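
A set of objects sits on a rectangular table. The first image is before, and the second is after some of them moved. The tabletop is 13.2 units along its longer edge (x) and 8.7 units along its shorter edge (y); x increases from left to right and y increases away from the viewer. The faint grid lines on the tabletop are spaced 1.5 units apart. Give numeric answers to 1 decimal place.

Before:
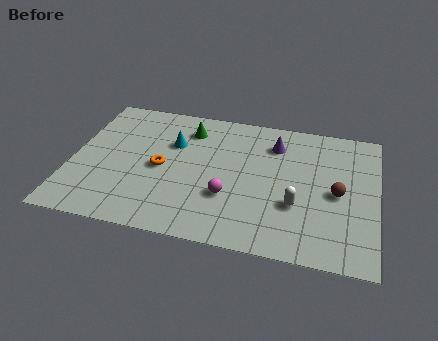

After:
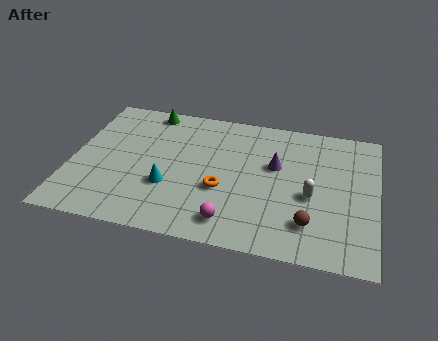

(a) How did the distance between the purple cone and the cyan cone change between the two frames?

+0.6

They were about 4.5 units apart before and 5.1 after — 0.6 units further apart.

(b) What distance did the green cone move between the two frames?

2.0

The green cone was near (4.9, 6.9) before and (3.1, 7.8) after, so it travelled √(1.8² + 0.9²) ≈ 2.0 units.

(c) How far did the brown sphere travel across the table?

2.4

The brown sphere was near (11.5, 4.1) before and (10.4, 2.0) after, so it travelled √(1.1² + 2.1²) ≈ 2.4 units.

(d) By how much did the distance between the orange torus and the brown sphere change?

-3.6

Before: roughly 7.6 units apart; after: 4.0. That's 3.6 units closer together.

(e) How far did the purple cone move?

1.4

From (8.7, 6.7) to (8.8, 5.3), the purple cone covered √(0.1² + 1.4²) ≈ 1.4 units.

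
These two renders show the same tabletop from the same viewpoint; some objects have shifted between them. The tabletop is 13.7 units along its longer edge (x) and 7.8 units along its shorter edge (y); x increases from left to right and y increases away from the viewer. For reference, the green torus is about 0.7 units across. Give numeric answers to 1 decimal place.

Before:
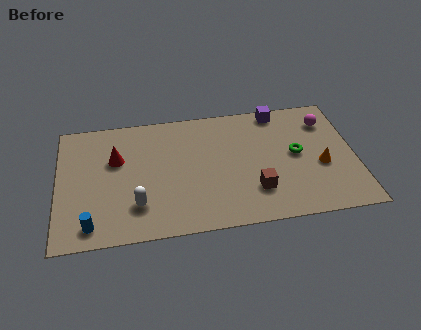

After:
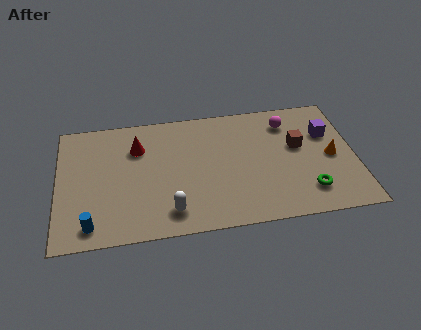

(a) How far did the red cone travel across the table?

1.2

The red cone was near (2.7, 5.0) before and (3.7, 5.6) after, so it travelled √(1.0² + 0.6²) ≈ 1.2 units.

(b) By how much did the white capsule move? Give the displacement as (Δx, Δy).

(1.5, -0.6)

The white capsule started near (3.6, 2.0) and ended near (5.1, 1.4).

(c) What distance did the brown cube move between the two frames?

3.3

From (9.0, 2.1) to (11.1, 4.6), the brown cube covered √(2.1² + 2.5²) ≈ 3.3 units.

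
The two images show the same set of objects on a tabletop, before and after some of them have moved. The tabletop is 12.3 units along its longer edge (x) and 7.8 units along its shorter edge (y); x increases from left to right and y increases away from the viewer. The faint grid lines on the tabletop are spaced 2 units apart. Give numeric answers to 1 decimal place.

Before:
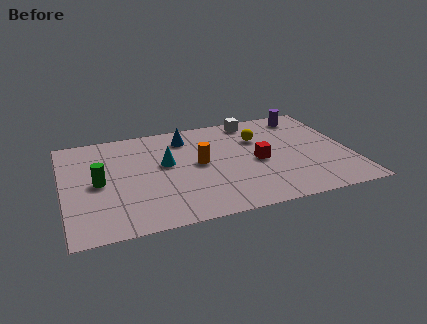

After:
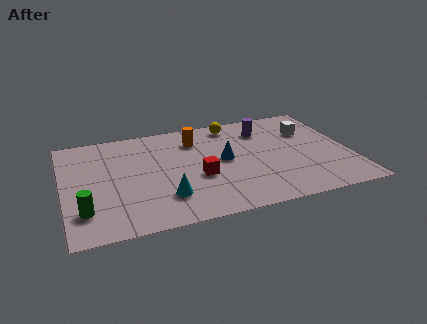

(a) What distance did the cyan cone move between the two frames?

2.5

The cyan cone moved from about (4.4, 4.5) to (4.2, 2.0), a distance of √(0.2² + 2.5²) ≈ 2.5.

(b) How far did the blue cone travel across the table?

2.7

The blue cone moved from about (5.4, 6.3) to (6.9, 4.1), a distance of √(1.5² + 2.2²) ≈ 2.7.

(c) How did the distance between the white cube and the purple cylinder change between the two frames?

-0.3

They were about 2.3 units apart before and 2.0 after — 0.3 units closer together.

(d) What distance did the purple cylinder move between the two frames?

2.0

The purple cylinder moved from about (10.7, 6.7) to (8.8, 6.0), a distance of √(1.9² + 0.7²) ≈ 2.0.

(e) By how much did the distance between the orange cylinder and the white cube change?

+1.1

They were about 3.8 units apart before and 4.9 after — 1.1 units further apart.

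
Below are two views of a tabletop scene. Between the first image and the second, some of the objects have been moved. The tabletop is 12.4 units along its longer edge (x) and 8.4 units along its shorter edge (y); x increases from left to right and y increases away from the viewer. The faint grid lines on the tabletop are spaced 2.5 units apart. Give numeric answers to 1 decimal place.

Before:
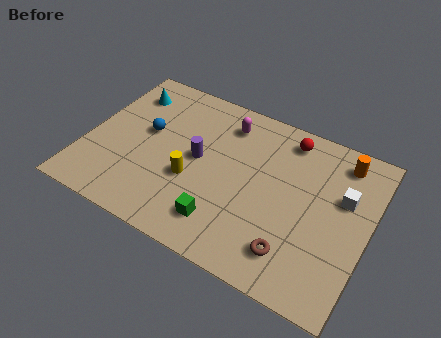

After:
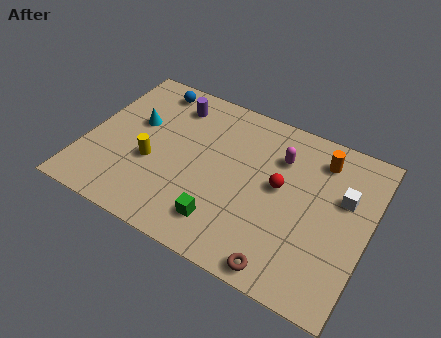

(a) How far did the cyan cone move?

1.7

The cyan cone was near (1.3, 6.6) before and (2.0, 5.1) after, so it travelled √(0.7² + 1.5²) ≈ 1.7 units.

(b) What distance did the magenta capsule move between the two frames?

2.6

The magenta capsule was near (5.8, 6.8) before and (8.3, 6.1) after, so it travelled √(2.5² + 0.7²) ≈ 2.6 units.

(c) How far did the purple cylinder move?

2.8

The purple cylinder moved from about (4.9, 4.4) to (3.4, 6.8), a distance of √(1.5² + 2.4²) ≈ 2.8.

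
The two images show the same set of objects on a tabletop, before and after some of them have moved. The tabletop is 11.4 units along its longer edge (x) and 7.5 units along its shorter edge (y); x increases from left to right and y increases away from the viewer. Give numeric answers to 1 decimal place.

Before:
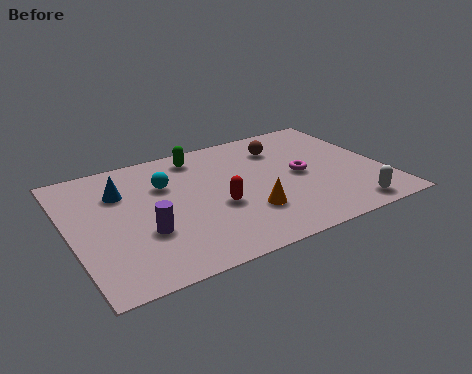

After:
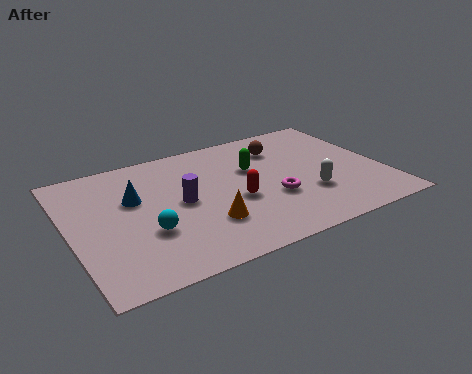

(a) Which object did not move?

the brown sphere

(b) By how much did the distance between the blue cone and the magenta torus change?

-1.4

The distance was about 6.6 in the first image and 5.2 in the second, so they moved 1.4 units closer together.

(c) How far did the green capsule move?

2.4

The green capsule moved from about (5.0, 6.4) to (6.8, 4.8), a distance of √(1.8² + 1.6²) ≈ 2.4.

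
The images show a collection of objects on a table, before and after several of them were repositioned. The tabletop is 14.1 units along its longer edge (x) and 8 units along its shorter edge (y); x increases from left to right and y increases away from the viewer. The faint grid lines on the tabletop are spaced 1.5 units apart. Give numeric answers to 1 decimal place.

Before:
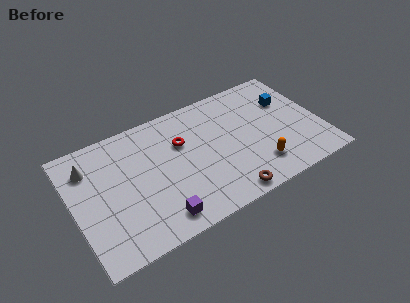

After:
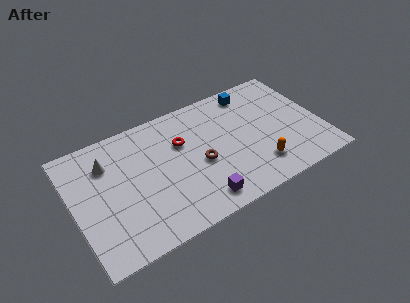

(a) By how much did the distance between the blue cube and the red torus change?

-1.6

Before: roughly 6.2 units apart; after: 4.6. That's 1.6 units closer together.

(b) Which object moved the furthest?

the brown torus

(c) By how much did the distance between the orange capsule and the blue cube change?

+0.8

The distance was about 4.3 in the first image and 5.1 in the second, so they moved 0.8 units further apart.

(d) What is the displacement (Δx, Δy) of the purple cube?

(2.3, 0.0)

The purple cube started near (4.4, 1.2) and ended near (6.7, 1.2).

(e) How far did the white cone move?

1.0

The white cone was near (1.1, 6.1) before and (2.1, 5.9) after, so it travelled √(1.0² + 0.2²) ≈ 1.0 units.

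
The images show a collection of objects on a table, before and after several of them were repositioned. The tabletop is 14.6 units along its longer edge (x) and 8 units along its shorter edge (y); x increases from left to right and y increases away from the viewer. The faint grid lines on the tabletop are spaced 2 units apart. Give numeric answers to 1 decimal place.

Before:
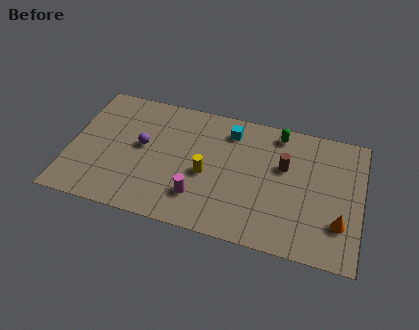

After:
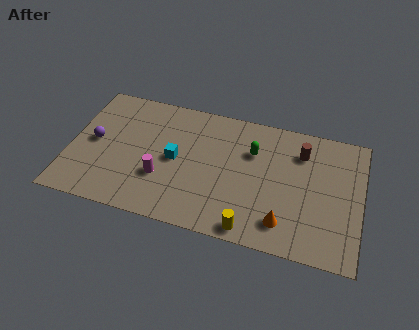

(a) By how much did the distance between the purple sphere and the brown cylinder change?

+3.4

Before: roughly 7.1 units apart; after: 10.5. That's 3.4 units further apart.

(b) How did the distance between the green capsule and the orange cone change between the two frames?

-1.4

They were about 5.7 units apart before and 4.3 after — 1.4 units closer together.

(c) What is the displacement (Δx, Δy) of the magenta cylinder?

(-1.9, 0.7)

The magenta cylinder started near (6.6, 2.0) and ended near (4.7, 2.7).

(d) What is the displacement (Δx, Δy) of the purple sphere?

(-2.4, -0.3)

The purple sphere started near (3.6, 4.4) and ended near (1.2, 4.1).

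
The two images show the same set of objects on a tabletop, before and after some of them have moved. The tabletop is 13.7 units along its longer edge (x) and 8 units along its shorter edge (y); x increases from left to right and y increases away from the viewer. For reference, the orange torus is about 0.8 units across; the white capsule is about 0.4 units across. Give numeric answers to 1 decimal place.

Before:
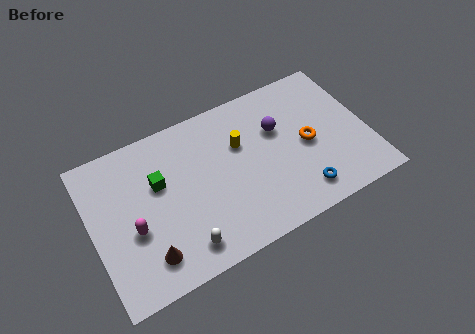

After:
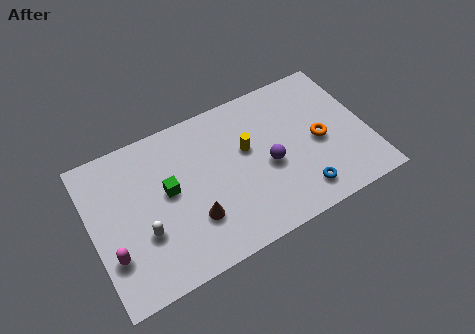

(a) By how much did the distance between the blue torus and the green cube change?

-0.6

They were about 7.5 units apart before and 6.9 after — 0.6 units closer together.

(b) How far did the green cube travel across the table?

0.7

The green cube was near (3.4, 5.0) before and (3.8, 4.4) after, so it travelled √(0.4² + 0.6²) ≈ 0.7 units.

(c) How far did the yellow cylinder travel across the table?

0.5

From (7.5, 5.2) to (7.8, 4.8), the yellow cylinder covered √(0.3² + 0.4²) ≈ 0.5 units.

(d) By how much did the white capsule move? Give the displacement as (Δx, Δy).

(-1.7, 1.5)

The white capsule started near (4.1, 1.3) and ended near (2.4, 2.8).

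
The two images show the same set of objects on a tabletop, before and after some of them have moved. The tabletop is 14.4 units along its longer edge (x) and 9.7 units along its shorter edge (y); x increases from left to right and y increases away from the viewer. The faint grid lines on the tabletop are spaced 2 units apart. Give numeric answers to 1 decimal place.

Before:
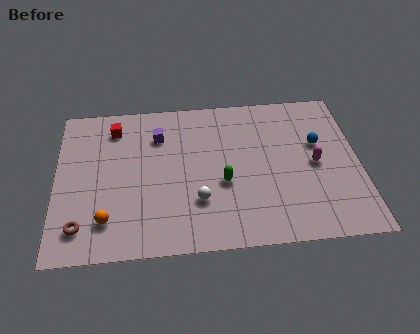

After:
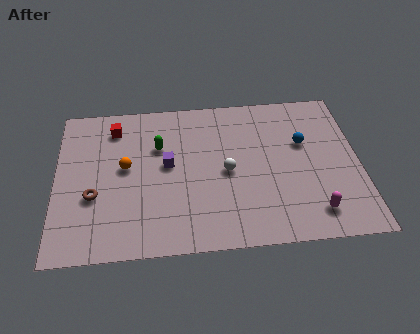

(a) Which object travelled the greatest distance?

the green capsule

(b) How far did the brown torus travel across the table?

1.9

The brown torus was near (1.2, 1.8) before and (1.8, 3.6) after, so it travelled √(0.6² + 1.8²) ≈ 1.9 units.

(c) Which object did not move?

the red cube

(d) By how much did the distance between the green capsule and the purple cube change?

-3.2

Before: roughly 4.5 units apart; after: 1.3. That's 3.2 units closer together.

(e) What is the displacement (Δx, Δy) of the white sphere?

(1.4, 1.7)

The white sphere started near (6.7, 2.9) and ended near (8.1, 4.6).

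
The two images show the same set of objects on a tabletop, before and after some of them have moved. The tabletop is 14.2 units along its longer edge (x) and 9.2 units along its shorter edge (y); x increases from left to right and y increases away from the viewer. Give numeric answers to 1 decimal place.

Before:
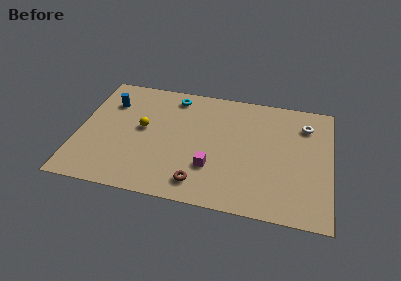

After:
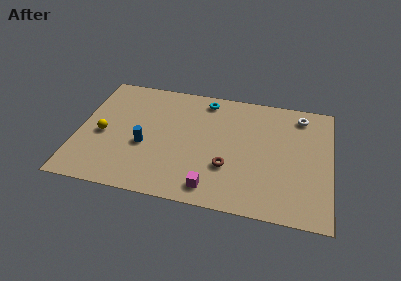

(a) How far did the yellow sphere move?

2.4

From (3.6, 5.0) to (1.4, 4.1), the yellow sphere covered √(2.2² + 0.9²) ≈ 2.4 units.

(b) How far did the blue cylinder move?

3.7

From (1.6, 6.7) to (3.8, 3.7), the blue cylinder covered √(2.2² + 3.0²) ≈ 3.7 units.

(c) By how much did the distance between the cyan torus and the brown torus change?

-1.4

Before: roughly 6.6 units apart; after: 5.2. That's 1.4 units closer together.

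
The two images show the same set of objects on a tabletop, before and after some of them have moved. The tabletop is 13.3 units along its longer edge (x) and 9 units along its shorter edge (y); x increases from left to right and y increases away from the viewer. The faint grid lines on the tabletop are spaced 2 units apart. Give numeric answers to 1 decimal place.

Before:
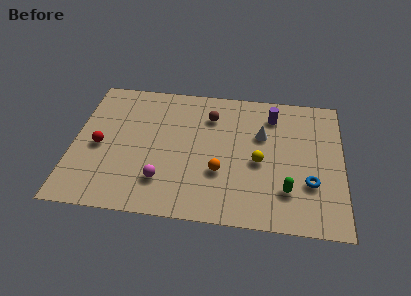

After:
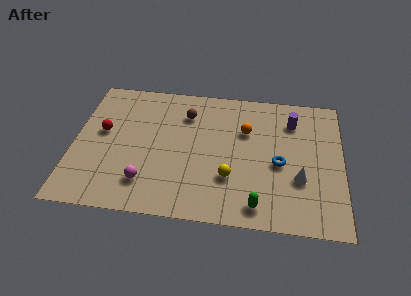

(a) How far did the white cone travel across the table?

3.3

From (9.3, 5.8) to (11.2, 3.1), the white cone covered √(1.9² + 2.7²) ≈ 3.3 units.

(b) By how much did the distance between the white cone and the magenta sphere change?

+1.6

They were about 6.0 units apart before and 7.6 after — 1.6 units further apart.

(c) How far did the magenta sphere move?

0.8

The magenta sphere was near (4.5, 2.2) before and (3.7, 2.0) after, so it travelled √(0.8² + 0.2²) ≈ 0.8 units.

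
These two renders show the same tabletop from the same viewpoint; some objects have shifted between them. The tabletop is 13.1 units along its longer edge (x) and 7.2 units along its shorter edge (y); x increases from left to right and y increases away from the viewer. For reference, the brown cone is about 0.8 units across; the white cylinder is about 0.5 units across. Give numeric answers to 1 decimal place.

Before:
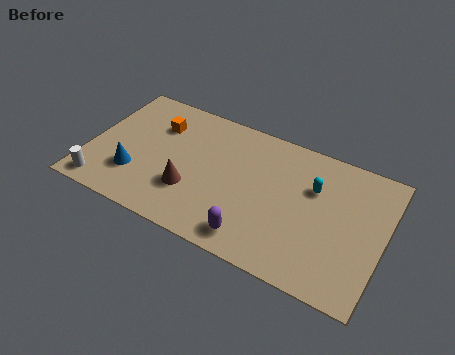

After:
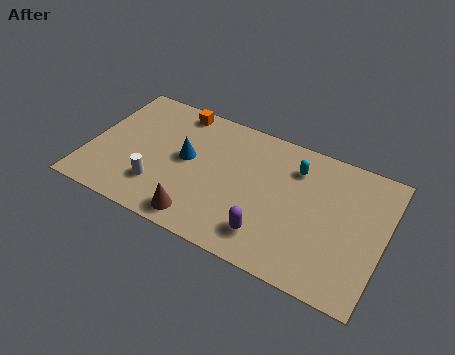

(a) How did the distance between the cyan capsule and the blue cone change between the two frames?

-3.2

They were about 8.2 units apart before and 5.0 after — 3.2 units closer together.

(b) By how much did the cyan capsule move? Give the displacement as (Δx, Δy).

(-0.9, 0.7)

The cyan capsule started near (9.9, 4.8) and ended near (9.0, 5.5).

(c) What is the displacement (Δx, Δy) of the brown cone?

(0.6, -1.3)

The brown cone was at about (4.7, 2.3) and moved to about (5.3, 1.0).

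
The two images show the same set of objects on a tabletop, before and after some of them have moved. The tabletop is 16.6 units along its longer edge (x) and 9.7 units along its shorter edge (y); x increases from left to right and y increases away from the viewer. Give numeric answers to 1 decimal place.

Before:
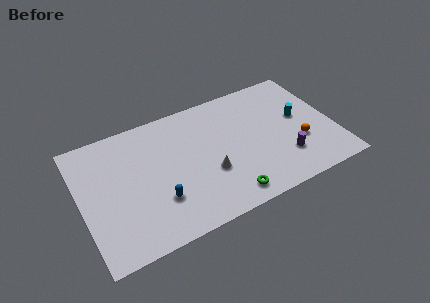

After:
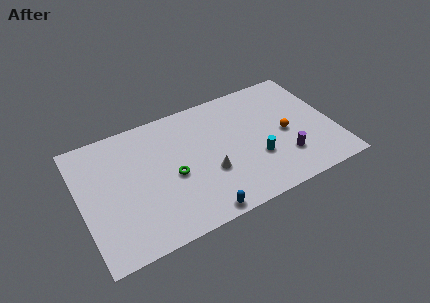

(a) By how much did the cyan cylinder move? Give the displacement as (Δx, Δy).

(-3.2, -2.1)

The cyan cylinder was at about (14.5, 5.4) and moved to about (11.3, 3.3).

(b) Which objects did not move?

the purple cylinder and the white cone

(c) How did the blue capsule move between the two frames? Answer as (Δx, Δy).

(2.4, -2.1)

The blue capsule started near (4.8, 2.9) and ended near (7.2, 0.8).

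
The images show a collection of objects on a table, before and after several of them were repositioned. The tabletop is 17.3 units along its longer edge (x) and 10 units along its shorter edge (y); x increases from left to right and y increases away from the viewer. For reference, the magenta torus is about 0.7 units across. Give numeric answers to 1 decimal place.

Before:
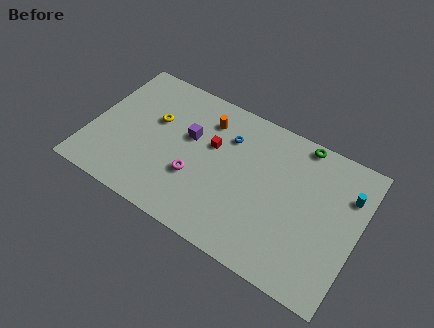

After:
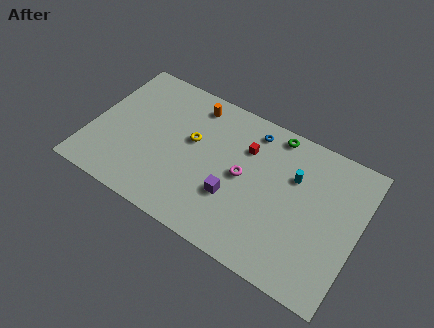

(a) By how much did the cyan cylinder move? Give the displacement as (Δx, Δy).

(-3.4, -0.5)

From the two frames, the cyan cylinder sits at roughly (16.4, 7.2) before and (13.0, 6.7) after.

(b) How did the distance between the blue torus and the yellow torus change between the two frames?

-0.4

They were about 4.8 units apart before and 4.4 after — 0.4 units closer together.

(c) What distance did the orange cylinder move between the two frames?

1.2

The orange cylinder was near (7.1, 7.8) before and (6.1, 8.5) after, so it travelled √(1.0² + 0.7²) ≈ 1.2 units.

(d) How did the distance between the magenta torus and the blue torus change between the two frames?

-0.7

Before: roughly 4.1 units apart; after: 3.4. That's 0.7 units closer together.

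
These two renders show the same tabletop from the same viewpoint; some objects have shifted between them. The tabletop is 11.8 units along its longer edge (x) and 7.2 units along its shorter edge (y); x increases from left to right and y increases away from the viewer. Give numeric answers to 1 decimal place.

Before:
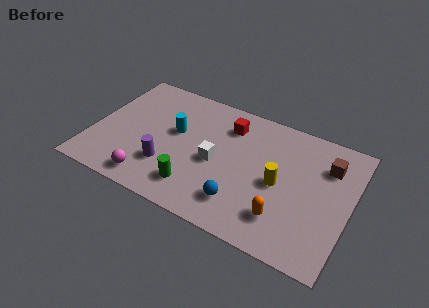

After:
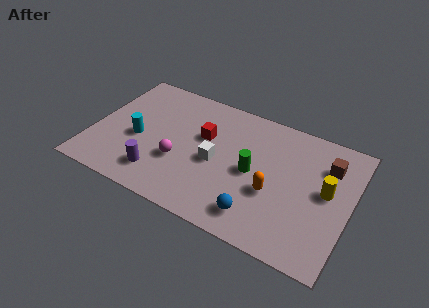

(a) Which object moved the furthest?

the green cylinder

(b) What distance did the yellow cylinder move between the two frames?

2.2

The yellow cylinder moved from about (8.6, 3.4) to (10.7, 3.9), a distance of √(2.1² + 0.5²) ≈ 2.2.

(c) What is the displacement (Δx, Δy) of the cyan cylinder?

(-1.6, -1.1)

From the two frames, the cyan cylinder sits at roughly (3.7, 4.2) before and (2.1, 3.1) after.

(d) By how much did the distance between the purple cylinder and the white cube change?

+0.6

They were about 2.4 units apart before and 3.0 after — 0.6 units further apart.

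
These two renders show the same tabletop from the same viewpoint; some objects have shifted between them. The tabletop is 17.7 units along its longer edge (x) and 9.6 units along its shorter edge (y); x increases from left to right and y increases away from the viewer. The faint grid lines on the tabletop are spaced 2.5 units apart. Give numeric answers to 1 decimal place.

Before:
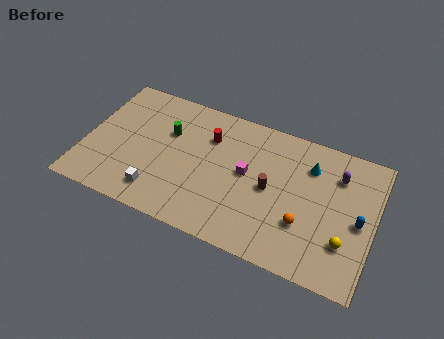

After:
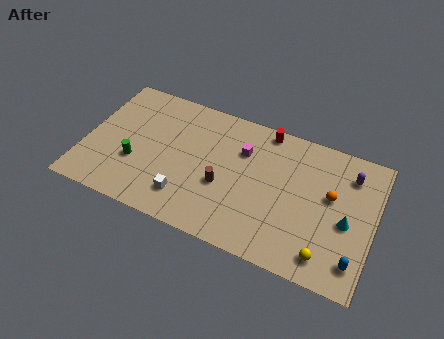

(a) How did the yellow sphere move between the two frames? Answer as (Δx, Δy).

(-1.0, -1.3)

From the two frames, the yellow sphere sits at roughly (16.1, 2.8) before and (15.1, 1.5) after.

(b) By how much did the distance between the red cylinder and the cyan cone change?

+0.8

They were about 6.2 units apart before and 7.0 after — 0.8 units further apart.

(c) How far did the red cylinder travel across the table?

3.8

From (7.4, 6.9) to (10.7, 8.7), the red cylinder covered √(3.3² + 1.8²) ≈ 3.8 units.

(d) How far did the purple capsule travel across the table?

0.8

From (15.3, 7.2) to (16.0, 7.5), the purple capsule covered √(0.7² + 0.3²) ≈ 0.8 units.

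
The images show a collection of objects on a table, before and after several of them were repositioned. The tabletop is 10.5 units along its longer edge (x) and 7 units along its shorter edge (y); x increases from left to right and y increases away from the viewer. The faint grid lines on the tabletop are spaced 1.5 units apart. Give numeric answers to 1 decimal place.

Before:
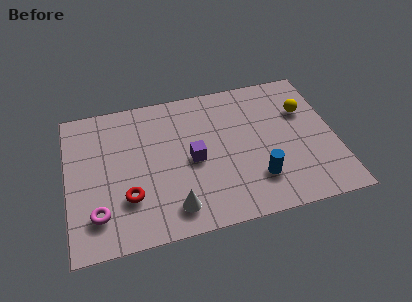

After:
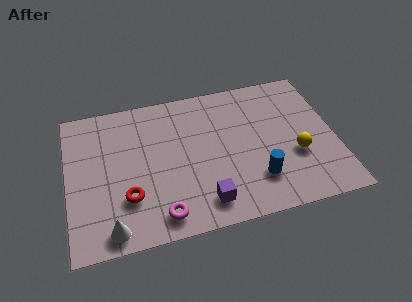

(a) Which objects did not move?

the red torus and the blue cylinder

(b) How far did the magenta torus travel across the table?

2.5

The magenta torus was near (1.1, 1.6) before and (3.5, 1.0) after, so it travelled √(2.4² + 0.6²) ≈ 2.5 units.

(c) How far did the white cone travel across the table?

2.4

The white cone moved from about (4.0, 1.2) to (1.6, 0.8), a distance of √(2.4² + 0.4²) ≈ 2.4.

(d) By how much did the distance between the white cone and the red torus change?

-0.4

Before: roughly 1.9 units apart; after: 1.5. That's 0.4 units closer together.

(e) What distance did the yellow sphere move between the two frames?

2.2

The yellow sphere was near (9.4, 4.7) before and (8.9, 2.6) after, so it travelled √(0.5² + 2.1²) ≈ 2.2 units.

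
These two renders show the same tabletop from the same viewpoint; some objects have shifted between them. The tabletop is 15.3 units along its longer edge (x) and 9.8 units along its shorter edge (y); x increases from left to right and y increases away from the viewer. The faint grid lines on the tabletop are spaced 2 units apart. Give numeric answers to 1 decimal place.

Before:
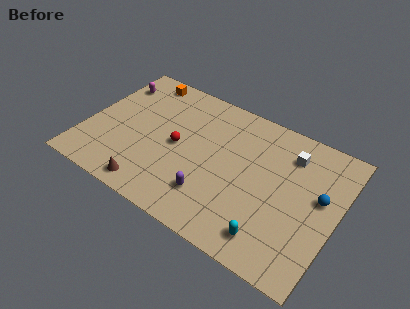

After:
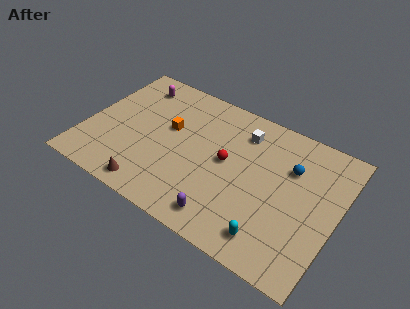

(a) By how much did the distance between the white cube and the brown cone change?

-1.9

The distance was about 9.9 in the first image and 8.0 in the second, so they moved 1.9 units closer together.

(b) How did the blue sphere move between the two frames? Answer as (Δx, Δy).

(-1.9, 1.1)

The blue sphere was at about (14.2, 5.6) and moved to about (12.3, 6.7).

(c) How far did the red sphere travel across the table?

3.0

The red sphere moved from about (5.6, 4.8) to (8.6, 5.2), a distance of √(3.0² + 0.4²) ≈ 3.0.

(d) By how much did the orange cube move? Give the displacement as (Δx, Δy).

(2.3, -2.9)

The orange cube was at about (2.6, 8.7) and moved to about (4.9, 5.8).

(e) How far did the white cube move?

2.9

The white cube was near (12.1, 7.6) before and (9.2, 7.7) after, so it travelled √(2.9² + 0.1²) ≈ 2.9 units.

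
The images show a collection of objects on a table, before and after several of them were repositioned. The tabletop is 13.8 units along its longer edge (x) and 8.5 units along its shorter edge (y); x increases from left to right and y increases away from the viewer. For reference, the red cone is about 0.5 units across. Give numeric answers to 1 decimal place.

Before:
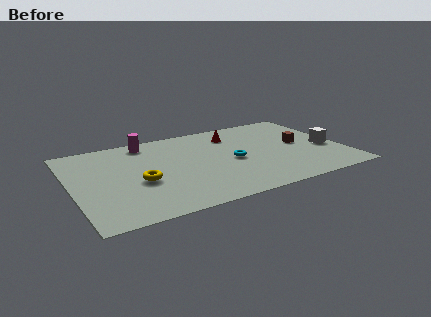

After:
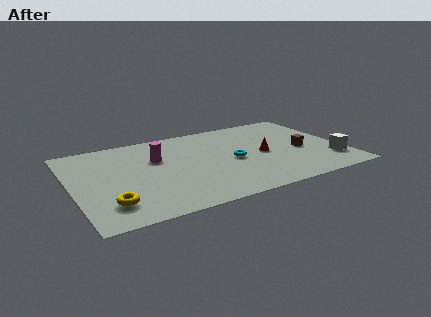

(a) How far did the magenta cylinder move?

1.9

From (4.1, 7.4) to (4.4, 5.5), the magenta cylinder covered √(0.3² + 1.9²) ≈ 1.9 units.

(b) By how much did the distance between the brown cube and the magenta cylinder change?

-0.7

Before: roughly 8.2 units apart; after: 7.5. That's 0.7 units closer together.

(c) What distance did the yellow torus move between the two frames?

2.3

The yellow torus moved from about (3.3, 3.5) to (1.6, 1.9), a distance of √(1.7² + 1.6²) ≈ 2.3.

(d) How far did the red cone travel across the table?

2.9

The red cone was near (8.5, 6.6) before and (9.7, 4.0) after, so it travelled √(1.2² + 2.6²) ≈ 2.9 units.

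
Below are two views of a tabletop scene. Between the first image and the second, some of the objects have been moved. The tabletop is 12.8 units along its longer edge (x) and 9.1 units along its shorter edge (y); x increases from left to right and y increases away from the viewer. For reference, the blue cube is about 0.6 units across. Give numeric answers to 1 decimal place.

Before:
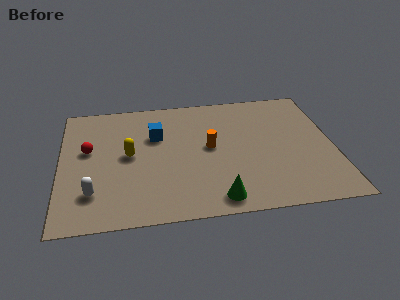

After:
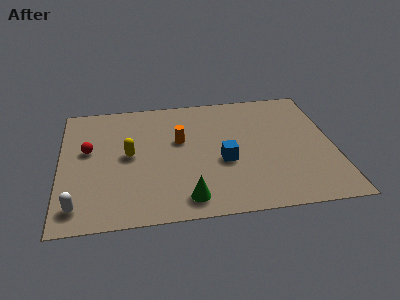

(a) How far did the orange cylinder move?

1.6

The orange cylinder was near (7.0, 4.8) before and (5.6, 5.5) after, so it travelled √(1.4² + 0.7²) ≈ 1.6 units.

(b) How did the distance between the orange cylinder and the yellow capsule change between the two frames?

-1.3

Before: roughly 3.8 units apart; after: 2.5. That's 1.3 units closer together.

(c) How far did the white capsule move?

1.1

The white capsule moved from about (1.5, 2.2) to (0.8, 1.4), a distance of √(0.7² + 0.8²) ≈ 1.1.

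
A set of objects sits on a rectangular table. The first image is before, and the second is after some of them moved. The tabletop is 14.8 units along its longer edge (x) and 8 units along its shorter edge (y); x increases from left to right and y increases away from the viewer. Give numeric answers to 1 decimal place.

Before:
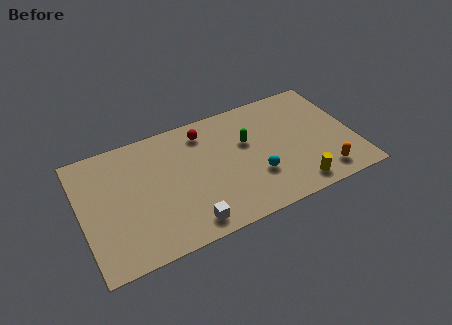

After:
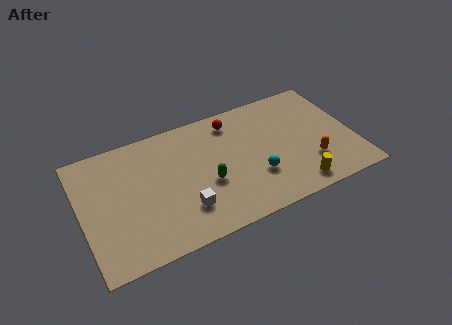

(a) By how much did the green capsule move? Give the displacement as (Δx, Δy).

(-2.4, -1.8)

The green capsule started near (9.1, 5.0) and ended near (6.7, 3.2).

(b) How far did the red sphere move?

1.6

The red sphere moved from about (6.9, 6.6) to (8.5, 6.7), a distance of √(1.6² + 0.1²) ≈ 1.6.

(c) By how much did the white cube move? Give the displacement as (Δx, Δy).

(-0.1, 1.0)

From the two frames, the white cube sits at roughly (5.4, 1.1) before and (5.3, 2.1) after.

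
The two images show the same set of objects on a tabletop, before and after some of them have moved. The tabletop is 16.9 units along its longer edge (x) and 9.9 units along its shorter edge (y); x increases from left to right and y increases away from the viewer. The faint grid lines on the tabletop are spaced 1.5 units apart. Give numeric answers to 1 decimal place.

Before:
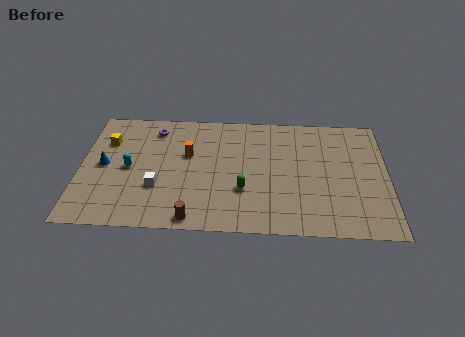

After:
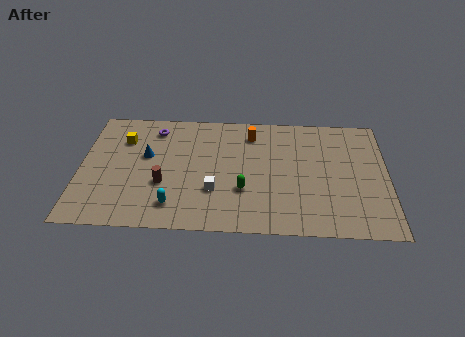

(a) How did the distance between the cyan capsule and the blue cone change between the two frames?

+2.9

They were about 1.4 units apart before and 4.3 after — 2.9 units further apart.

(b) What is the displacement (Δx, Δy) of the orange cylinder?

(3.5, 1.9)

The orange cylinder started near (5.9, 6.1) and ended near (9.4, 8.0).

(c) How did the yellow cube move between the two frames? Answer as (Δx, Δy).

(0.9, 0.2)

The yellow cube was at about (1.4, 7.0) and moved to about (2.3, 7.2).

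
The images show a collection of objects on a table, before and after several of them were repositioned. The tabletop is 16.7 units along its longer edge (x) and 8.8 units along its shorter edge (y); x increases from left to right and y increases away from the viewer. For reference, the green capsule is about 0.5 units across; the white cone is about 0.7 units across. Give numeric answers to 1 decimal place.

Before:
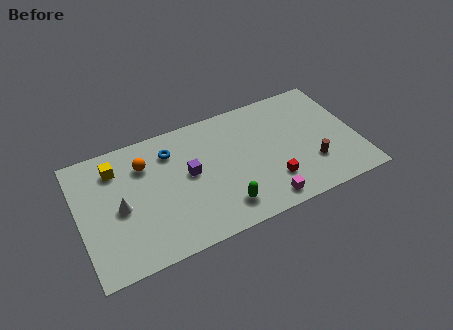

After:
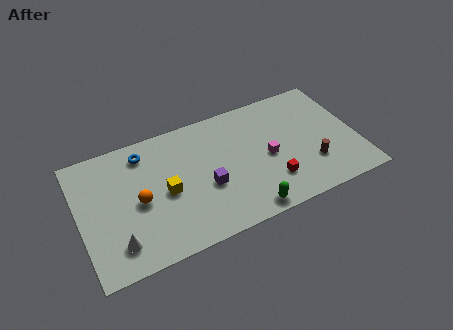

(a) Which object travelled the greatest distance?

the yellow cube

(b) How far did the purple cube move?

1.6

From (6.6, 4.8) to (7.5, 3.5), the purple cube covered √(0.9² + 1.3²) ≈ 1.6 units.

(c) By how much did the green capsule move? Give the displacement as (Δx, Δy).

(1.3, -0.8)

The green capsule started near (8.3, 1.7) and ended near (9.6, 0.9).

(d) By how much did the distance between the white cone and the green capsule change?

+1.3

The distance was about 6.4 in the first image and 7.7 in the second, so they moved 1.3 units further apart.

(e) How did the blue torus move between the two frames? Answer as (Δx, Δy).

(-1.6, 0.5)

The blue torus was at about (5.7, 6.8) and moved to about (4.1, 7.3).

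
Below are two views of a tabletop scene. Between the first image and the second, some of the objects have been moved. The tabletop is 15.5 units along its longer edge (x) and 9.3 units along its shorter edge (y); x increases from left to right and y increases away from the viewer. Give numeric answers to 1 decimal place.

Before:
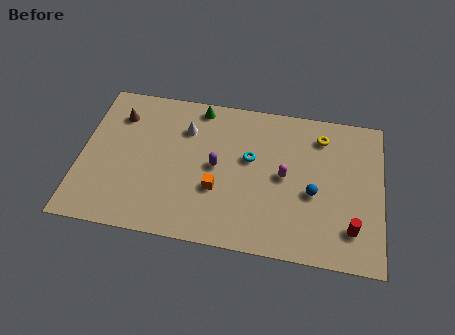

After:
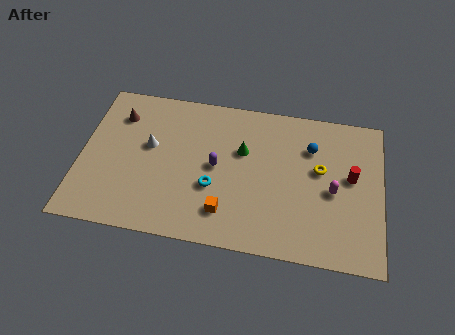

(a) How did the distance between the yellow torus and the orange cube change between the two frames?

-0.9

The distance was about 6.7 in the first image and 5.8 in the second, so they moved 0.9 units closer together.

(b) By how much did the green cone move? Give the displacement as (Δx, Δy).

(2.4, -2.4)

The green cone started near (5.9, 8.3) and ended near (8.3, 5.9).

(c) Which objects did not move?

the purple capsule and the brown cone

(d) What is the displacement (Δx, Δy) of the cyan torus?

(-1.8, -2.1)

From the two frames, the cyan torus sits at roughly (8.7, 5.5) before and (6.9, 3.4) after.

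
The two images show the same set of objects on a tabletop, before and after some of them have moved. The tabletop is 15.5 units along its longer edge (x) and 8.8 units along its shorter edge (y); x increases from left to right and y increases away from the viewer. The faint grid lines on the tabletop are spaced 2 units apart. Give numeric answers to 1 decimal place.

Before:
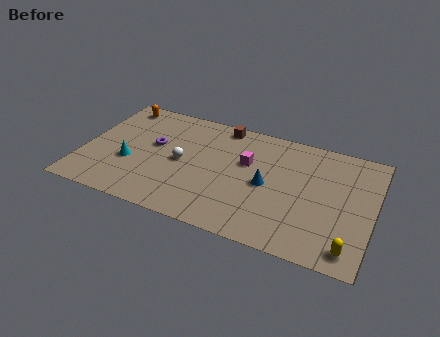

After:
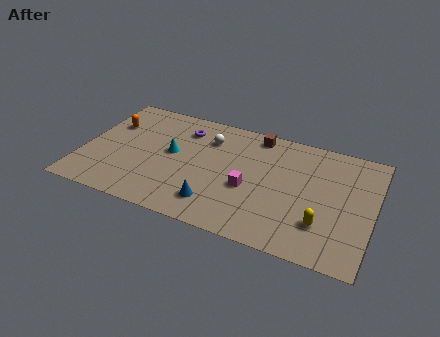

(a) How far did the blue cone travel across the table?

3.5

From (9.9, 4.2) to (7.4, 1.8), the blue cone covered √(2.5² + 2.4²) ≈ 3.5 units.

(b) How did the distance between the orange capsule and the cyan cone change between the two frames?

-0.9

The distance was about 4.6 in the first image and 3.7 in the second, so they moved 0.9 units closer together.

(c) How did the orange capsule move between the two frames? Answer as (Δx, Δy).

(-0.2, -1.7)

The orange capsule started near (1.4, 7.7) and ended near (1.2, 6.0).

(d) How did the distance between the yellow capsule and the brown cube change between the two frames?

-3.3

The distance was about 10.0 in the first image and 6.7 in the second, so they moved 3.3 units closer together.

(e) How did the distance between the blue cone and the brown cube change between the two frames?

+1.6

They were about 4.6 units apart before and 6.2 after — 1.6 units further apart.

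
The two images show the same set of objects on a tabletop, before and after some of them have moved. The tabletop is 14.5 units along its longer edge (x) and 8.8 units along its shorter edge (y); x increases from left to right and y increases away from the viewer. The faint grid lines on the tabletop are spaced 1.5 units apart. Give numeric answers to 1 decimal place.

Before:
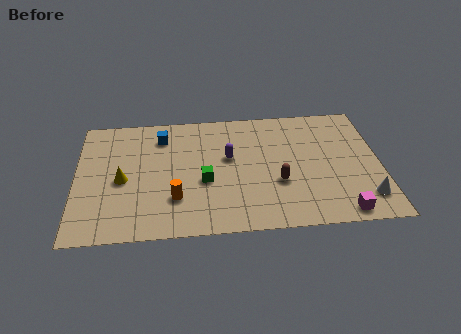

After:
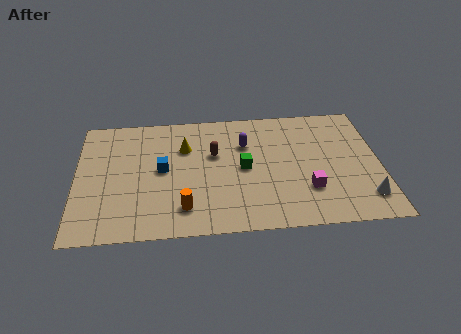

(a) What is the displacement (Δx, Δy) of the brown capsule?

(-3.0, 2.3)

The brown capsule was at about (9.6, 3.2) and moved to about (6.6, 5.5).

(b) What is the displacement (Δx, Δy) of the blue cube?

(0.0, -2.4)

The blue cube was at about (4.1, 7.0) and moved to about (4.1, 4.6).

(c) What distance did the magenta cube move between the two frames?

2.3

The magenta cube was near (12.5, 0.9) before and (11.0, 2.6) after, so it travelled √(1.5² + 1.7²) ≈ 2.3 units.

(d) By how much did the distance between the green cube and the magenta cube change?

-3.4

The distance was about 6.9 in the first image and 3.5 in the second, so they moved 3.4 units closer together.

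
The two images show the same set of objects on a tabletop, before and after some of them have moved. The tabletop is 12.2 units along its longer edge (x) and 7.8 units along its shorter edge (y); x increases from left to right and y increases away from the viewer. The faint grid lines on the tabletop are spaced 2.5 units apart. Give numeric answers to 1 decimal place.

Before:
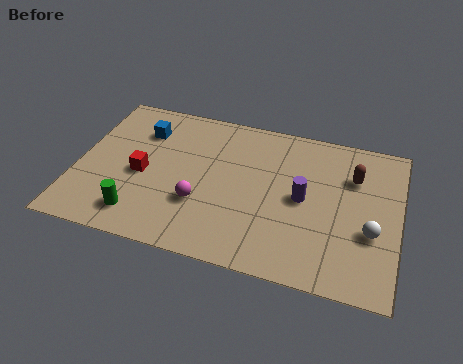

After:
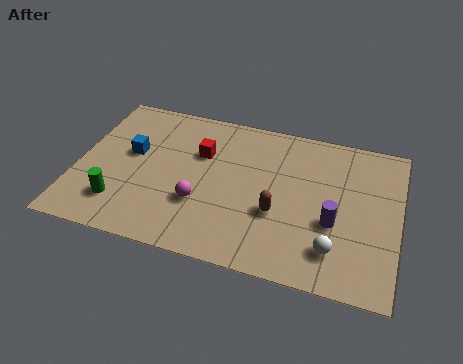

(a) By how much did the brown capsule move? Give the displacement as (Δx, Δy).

(-2.7, -2.6)

The brown capsule was at about (10.4, 5.5) and moved to about (7.7, 2.9).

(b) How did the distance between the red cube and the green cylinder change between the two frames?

+2.3

The distance was about 2.1 in the first image and 4.4 in the second, so they moved 2.3 units further apart.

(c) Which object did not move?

the magenta sphere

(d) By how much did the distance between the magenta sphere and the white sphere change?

-1.2

The distance was about 6.4 in the first image and 5.2 in the second, so they moved 1.2 units closer together.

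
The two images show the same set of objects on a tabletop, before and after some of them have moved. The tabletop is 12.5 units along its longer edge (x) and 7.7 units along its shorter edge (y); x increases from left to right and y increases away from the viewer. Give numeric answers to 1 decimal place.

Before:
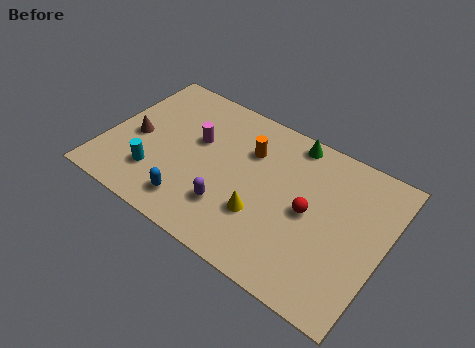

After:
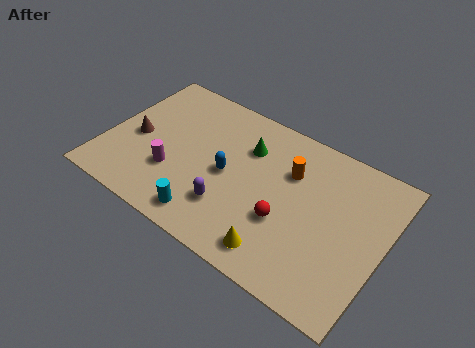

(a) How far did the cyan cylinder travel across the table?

2.8

The cyan cylinder was near (2.5, 2.0) before and (5.1, 1.1) after, so it travelled √(2.6² + 0.9²) ≈ 2.8 units.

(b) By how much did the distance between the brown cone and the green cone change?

-2.2

They were about 7.4 units apart before and 5.2 after — 2.2 units closer together.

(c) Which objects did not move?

the brown cone and the purple capsule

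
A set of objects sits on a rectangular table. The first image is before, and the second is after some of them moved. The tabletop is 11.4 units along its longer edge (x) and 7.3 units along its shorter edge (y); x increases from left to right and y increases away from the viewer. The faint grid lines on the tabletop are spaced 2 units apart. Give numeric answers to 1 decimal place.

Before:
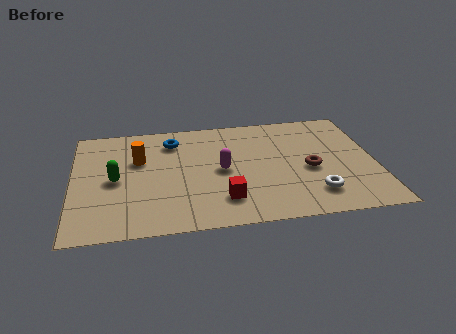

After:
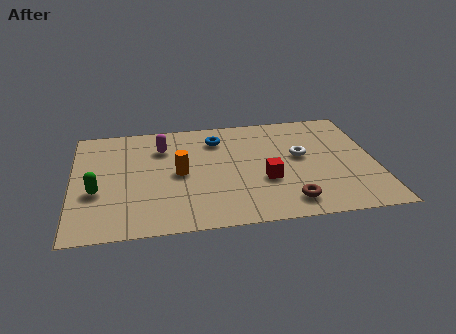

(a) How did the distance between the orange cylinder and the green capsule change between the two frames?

+1.7

They were about 1.5 units apart before and 3.2 after — 1.7 units further apart.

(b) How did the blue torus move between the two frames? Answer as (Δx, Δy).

(1.7, -0.1)

The blue torus started near (3.8, 5.8) and ended near (5.5, 5.7).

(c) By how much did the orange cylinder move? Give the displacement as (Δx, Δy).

(1.5, -1.1)

From the two frames, the orange cylinder sits at roughly (2.5, 4.7) before and (4.0, 3.6) after.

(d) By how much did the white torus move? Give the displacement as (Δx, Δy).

(-0.4, 2.5)

The white torus started near (9.0, 1.6) and ended near (8.6, 4.1).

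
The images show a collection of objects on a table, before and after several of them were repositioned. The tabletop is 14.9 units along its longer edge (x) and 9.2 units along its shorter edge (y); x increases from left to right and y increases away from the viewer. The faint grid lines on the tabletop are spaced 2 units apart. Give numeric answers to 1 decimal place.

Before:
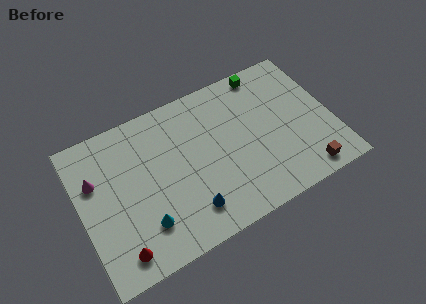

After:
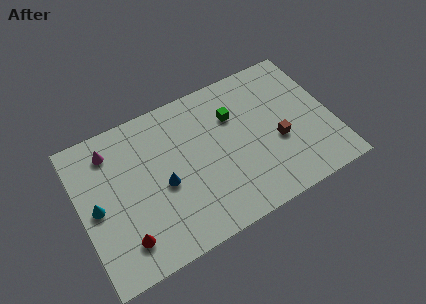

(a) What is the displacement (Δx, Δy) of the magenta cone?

(1.1, 1.4)

The magenta cone started near (1.0, 6.1) and ended near (2.1, 7.5).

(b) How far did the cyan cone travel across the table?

3.3

The cyan cone was near (3.4, 2.3) before and (0.9, 4.5) after, so it travelled √(2.5² + 2.2²) ≈ 3.3 units.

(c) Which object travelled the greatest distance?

the cyan cone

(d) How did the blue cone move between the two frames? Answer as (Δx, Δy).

(-1.2, 2.2)

The blue cone was at about (6.0, 1.9) and moved to about (4.8, 4.1).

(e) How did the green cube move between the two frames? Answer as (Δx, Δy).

(-2.2, -1.9)

The green cube was at about (11.5, 8.3) and moved to about (9.3, 6.4).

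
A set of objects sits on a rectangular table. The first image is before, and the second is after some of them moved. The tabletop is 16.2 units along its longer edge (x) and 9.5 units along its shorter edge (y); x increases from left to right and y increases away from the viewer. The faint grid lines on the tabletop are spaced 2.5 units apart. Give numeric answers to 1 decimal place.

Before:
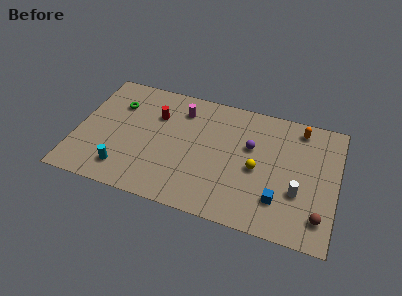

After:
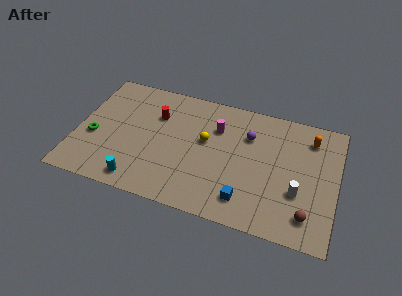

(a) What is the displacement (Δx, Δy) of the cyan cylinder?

(1.0, -0.6)

The cyan cylinder was at about (3.2, 1.8) and moved to about (4.2, 1.2).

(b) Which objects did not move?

the white cylinder and the red cylinder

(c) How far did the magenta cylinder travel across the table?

2.4

The magenta cylinder moved from about (6.3, 7.5) to (8.6, 6.7), a distance of √(2.3² + 0.8²) ≈ 2.4.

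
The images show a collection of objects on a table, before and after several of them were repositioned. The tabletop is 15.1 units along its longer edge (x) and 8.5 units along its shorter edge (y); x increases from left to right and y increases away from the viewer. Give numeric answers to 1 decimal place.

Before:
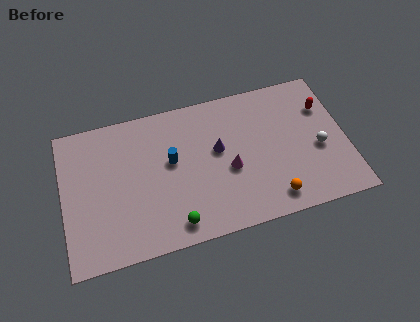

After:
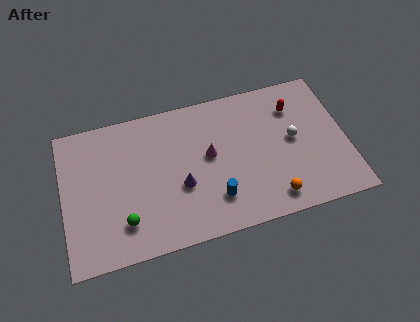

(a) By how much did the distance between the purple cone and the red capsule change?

+1.1

The distance was about 5.9 in the first image and 7.0 in the second, so they moved 1.1 units further apart.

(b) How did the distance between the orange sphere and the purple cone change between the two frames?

+0.7

The distance was about 4.4 in the first image and 5.1 in the second, so they moved 0.7 units further apart.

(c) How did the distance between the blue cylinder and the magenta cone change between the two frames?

-0.7

They were about 3.3 units apart before and 2.6 after — 0.7 units closer together.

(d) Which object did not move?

the orange sphere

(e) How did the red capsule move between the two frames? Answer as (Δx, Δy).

(-1.6, 0.4)

The red capsule was at about (14.1, 6.0) and moved to about (12.5, 6.4).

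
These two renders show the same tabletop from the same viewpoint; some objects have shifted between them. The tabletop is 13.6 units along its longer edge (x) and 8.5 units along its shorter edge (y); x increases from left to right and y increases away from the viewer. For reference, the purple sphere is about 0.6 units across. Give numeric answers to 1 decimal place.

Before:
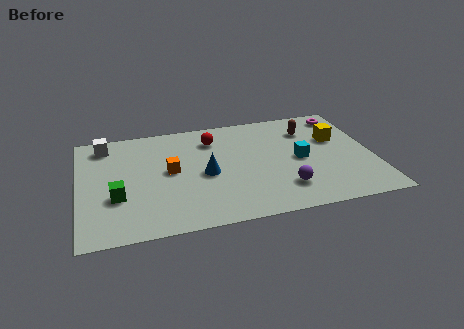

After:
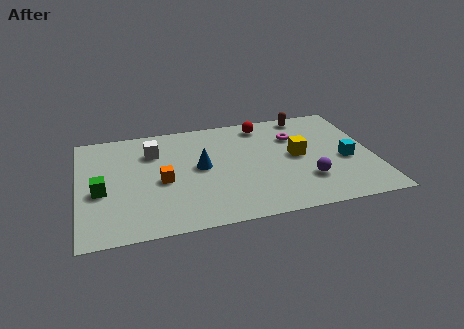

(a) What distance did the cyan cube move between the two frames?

2.2

The cyan cube was near (10.2, 4.1) before and (12.3, 3.6) after, so it travelled √(2.1² + 0.5²) ≈ 2.2 units.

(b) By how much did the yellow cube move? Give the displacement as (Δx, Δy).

(-1.9, -1.0)

From the two frames, the yellow cube sits at roughly (12.0, 5.4) before and (10.1, 4.4) after.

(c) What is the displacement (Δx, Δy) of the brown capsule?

(0.0, 1.2)

The brown capsule started near (10.8, 6.4) and ended near (10.8, 7.6).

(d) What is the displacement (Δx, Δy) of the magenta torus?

(-2.4, -1.3)

The magenta torus was at about (12.5, 7.3) and moved to about (10.1, 6.0).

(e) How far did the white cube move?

2.4

From (1.3, 7.2) to (3.5, 6.2), the white cube covered √(2.2² + 1.0²) ≈ 2.4 units.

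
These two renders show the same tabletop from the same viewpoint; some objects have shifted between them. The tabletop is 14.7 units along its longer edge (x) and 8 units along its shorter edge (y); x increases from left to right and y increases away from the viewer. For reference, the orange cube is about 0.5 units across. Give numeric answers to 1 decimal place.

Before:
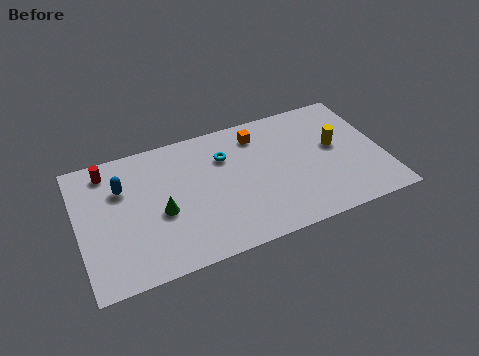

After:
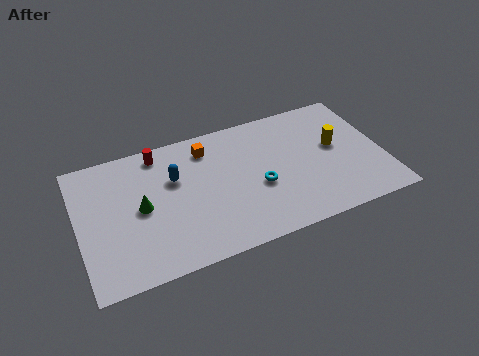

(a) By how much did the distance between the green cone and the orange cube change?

-1.7

The distance was about 5.9 in the first image and 4.2 in the second, so they moved 1.7 units closer together.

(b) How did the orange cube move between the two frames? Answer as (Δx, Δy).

(-2.5, 0.0)

From the two frames, the orange cube sits at roughly (8.9, 6.5) before and (6.4, 6.5) after.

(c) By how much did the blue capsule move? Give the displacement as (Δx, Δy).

(2.5, -0.3)

The blue capsule started near (2.2, 5.5) and ended near (4.7, 5.2).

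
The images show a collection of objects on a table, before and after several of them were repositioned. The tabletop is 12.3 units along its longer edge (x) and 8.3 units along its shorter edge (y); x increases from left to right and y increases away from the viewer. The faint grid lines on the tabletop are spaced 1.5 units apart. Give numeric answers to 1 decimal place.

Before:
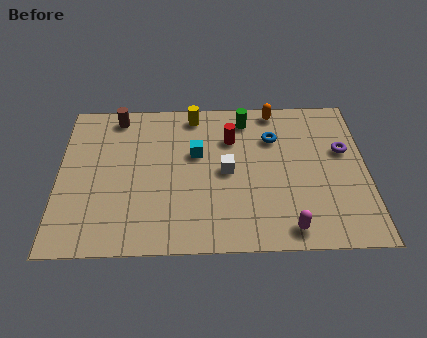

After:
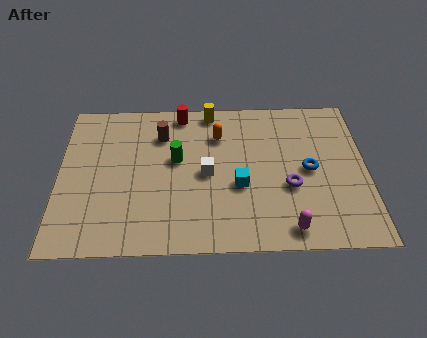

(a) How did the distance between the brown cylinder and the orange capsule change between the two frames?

-4.1

Before: roughly 6.4 units apart; after: 2.3. That's 4.1 units closer together.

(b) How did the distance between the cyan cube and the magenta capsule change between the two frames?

-2.5

Before: roughly 5.5 units apart; after: 3.0. That's 2.5 units closer together.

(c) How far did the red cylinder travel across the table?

2.5

The red cylinder was near (6.9, 5.9) before and (4.9, 7.4) after, so it travelled √(2.0² + 1.5²) ≈ 2.5 units.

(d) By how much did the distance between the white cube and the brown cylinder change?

-2.6

They were about 5.4 units apart before and 2.8 after — 2.6 units closer together.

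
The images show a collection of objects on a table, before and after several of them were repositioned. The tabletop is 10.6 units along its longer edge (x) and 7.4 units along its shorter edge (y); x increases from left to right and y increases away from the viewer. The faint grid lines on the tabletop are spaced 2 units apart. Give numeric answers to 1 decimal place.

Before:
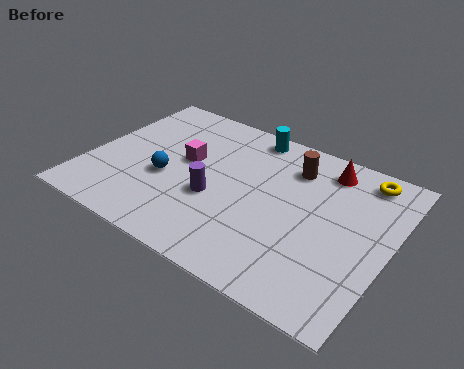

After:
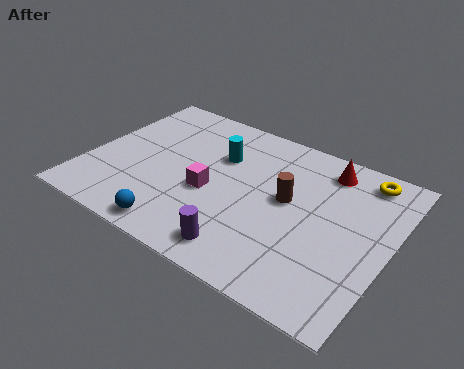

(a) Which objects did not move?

the red cone and the yellow torus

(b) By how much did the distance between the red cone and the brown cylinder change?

+1.1

They were about 1.2 units apart before and 2.3 after — 1.1 units further apart.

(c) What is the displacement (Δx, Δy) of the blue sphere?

(0.9, -2.2)

The blue sphere was at about (2.8, 3.0) and moved to about (3.7, 0.8).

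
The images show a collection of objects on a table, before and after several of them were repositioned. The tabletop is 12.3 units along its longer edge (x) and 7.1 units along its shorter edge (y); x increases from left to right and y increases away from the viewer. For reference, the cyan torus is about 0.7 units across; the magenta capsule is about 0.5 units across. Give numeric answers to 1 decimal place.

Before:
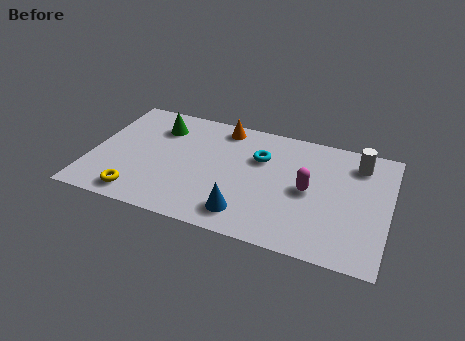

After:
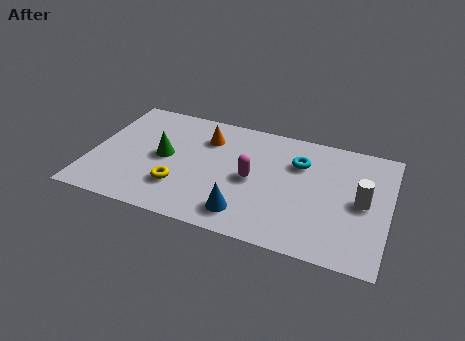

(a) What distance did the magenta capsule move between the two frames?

2.3

From (9.0, 3.5) to (6.7, 3.4), the magenta capsule covered √(2.3² + 0.1²) ≈ 2.3 units.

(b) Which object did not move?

the blue cone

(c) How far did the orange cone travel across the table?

1.1

From (5.2, 6.2) to (4.6, 5.3), the orange cone covered √(0.6² + 0.9²) ≈ 1.1 units.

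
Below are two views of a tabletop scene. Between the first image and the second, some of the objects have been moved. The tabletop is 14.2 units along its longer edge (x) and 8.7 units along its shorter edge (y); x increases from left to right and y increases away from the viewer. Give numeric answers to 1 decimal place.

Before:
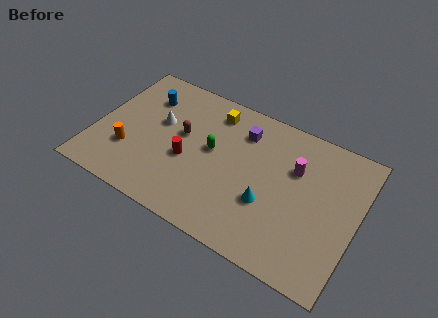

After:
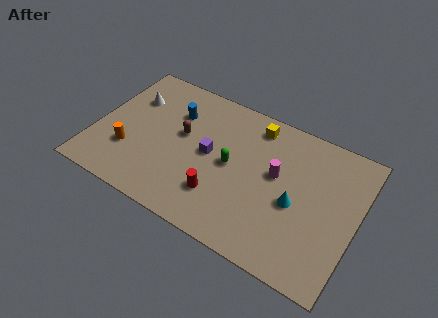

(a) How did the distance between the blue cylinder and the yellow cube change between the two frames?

+0.7

They were about 3.8 units apart before and 4.5 after — 0.7 units further apart.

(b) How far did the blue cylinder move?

1.7

From (2.3, 6.5) to (4.0, 6.2), the blue cylinder covered √(1.7² + 0.3²) ≈ 1.7 units.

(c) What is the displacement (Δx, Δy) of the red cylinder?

(2.0, -1.3)

From the two frames, the red cylinder sits at roughly (5.1, 3.6) before and (7.1, 2.3) after.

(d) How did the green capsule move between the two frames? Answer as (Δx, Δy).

(1.1, -0.4)

The green capsule was at about (6.3, 4.8) and moved to about (7.4, 4.4).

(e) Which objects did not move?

the brown capsule and the orange cylinder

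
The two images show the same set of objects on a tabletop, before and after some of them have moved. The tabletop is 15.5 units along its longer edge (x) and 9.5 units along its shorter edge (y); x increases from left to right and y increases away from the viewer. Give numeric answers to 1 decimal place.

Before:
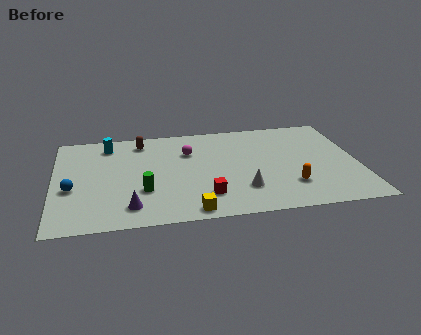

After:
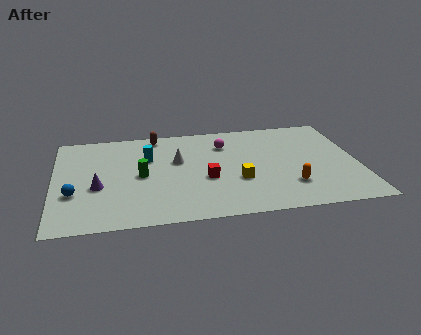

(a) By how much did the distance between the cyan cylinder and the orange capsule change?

-2.5

They were about 10.6 units apart before and 8.1 after — 2.5 units closer together.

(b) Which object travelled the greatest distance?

the white cone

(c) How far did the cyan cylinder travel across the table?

2.6

From (2.8, 7.9) to (4.8, 6.3), the cyan cylinder covered √(2.0² + 1.6²) ≈ 2.6 units.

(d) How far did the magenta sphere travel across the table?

2.0

The magenta sphere moved from about (6.9, 6.6) to (8.8, 7.1), a distance of √(1.9² + 0.5²) ≈ 2.0.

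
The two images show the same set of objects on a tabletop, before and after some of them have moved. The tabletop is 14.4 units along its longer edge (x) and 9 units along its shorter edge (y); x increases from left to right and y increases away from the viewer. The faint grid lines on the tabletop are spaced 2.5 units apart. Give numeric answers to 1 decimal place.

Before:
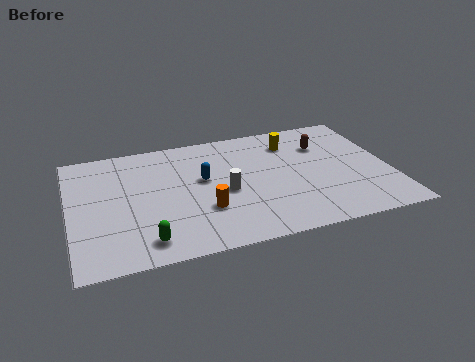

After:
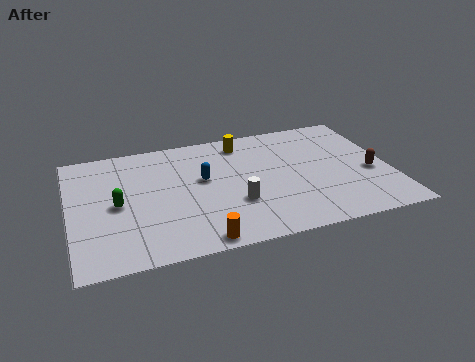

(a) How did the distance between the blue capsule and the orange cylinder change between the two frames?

+2.1

They were about 2.3 units apart before and 4.4 after — 2.1 units further apart.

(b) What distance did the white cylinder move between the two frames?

1.1

From (6.9, 4.0) to (7.3, 3.0), the white cylinder covered √(0.4² + 1.0²) ≈ 1.1 units.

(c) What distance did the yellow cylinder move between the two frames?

2.3

The yellow cylinder was near (10.2, 7.0) before and (8.0, 7.6) after, so it travelled √(2.2² + 0.6²) ≈ 2.3 units.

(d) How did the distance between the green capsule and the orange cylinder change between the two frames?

+1.8

The distance was about 3.1 in the first image and 4.9 in the second, so they moved 1.8 units further apart.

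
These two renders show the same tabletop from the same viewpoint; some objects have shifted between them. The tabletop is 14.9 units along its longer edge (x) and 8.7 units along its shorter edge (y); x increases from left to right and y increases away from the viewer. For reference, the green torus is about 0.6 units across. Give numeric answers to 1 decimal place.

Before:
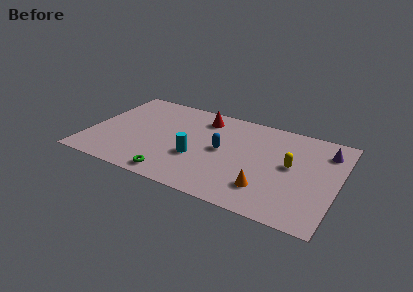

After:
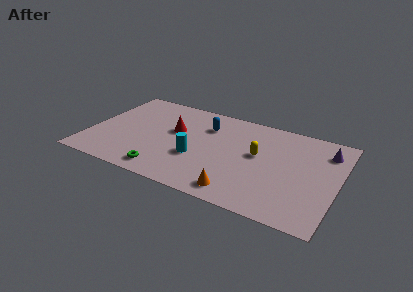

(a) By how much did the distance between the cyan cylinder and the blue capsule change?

+1.3

Before: roughly 1.9 units apart; after: 3.2. That's 1.3 units further apart.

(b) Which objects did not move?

the purple cone and the cyan cylinder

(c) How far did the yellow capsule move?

2.0

From (12.1, 4.7) to (10.1, 4.9), the yellow capsule covered √(2.0² + 0.2²) ≈ 2.0 units.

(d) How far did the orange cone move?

1.7

The orange cone was near (10.9, 2.1) before and (9.4, 1.2) after, so it travelled √(1.5² + 0.9²) ≈ 1.7 units.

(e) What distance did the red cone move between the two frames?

2.4

The red cone was near (6.5, 7.1) before and (5.0, 5.2) after, so it travelled √(1.5² + 1.9²) ≈ 2.4 units.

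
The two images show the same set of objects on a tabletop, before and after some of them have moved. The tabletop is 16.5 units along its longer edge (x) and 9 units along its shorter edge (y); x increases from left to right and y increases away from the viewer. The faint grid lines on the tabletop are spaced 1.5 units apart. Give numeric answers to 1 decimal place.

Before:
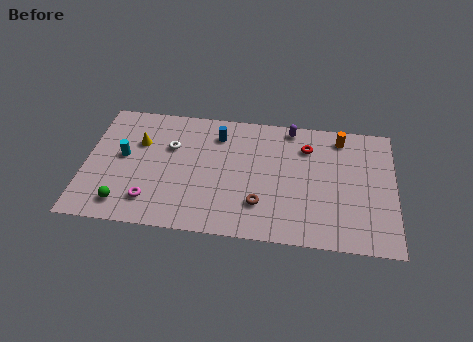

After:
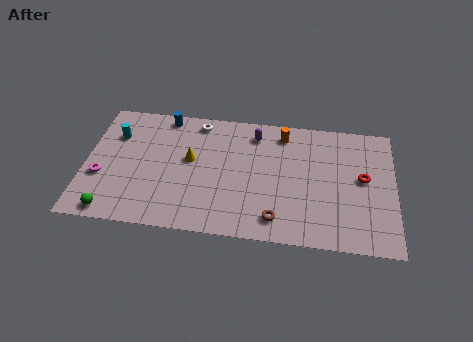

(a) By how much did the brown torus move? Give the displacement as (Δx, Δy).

(0.9, -0.9)

The brown torus started near (9.4, 2.4) and ended near (10.3, 1.5).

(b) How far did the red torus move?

3.6

The red torus was near (11.8, 6.8) before and (14.8, 4.9) after, so it travelled √(3.0² + 1.9²) ≈ 3.6 units.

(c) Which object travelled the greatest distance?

the red torus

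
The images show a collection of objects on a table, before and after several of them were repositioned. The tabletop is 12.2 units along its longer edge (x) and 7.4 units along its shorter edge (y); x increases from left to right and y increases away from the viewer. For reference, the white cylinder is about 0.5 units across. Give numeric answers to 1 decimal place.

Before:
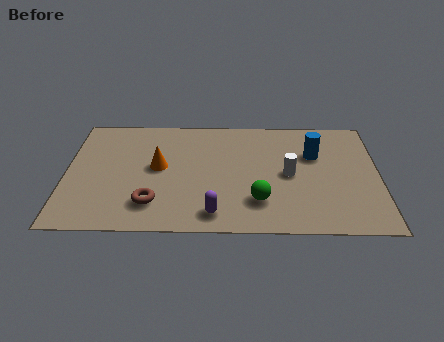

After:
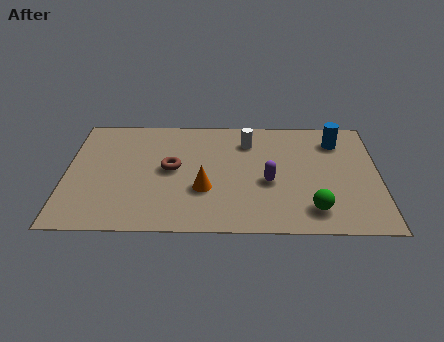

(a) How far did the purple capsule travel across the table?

2.9

The purple capsule was near (5.8, 1.1) before and (7.9, 3.1) after, so it travelled √(2.1² + 2.0²) ≈ 2.9 units.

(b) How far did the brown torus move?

2.3

The brown torus was near (3.4, 1.7) before and (4.1, 3.9) after, so it travelled √(0.7² + 2.2²) ≈ 2.3 units.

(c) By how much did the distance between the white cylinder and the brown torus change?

-2.1

They were about 5.6 units apart before and 3.5 after — 2.1 units closer together.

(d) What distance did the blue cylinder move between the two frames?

1.3

The blue cylinder was near (9.7, 4.9) before and (10.6, 5.8) after, so it travelled √(0.9² + 0.9²) ≈ 1.3 units.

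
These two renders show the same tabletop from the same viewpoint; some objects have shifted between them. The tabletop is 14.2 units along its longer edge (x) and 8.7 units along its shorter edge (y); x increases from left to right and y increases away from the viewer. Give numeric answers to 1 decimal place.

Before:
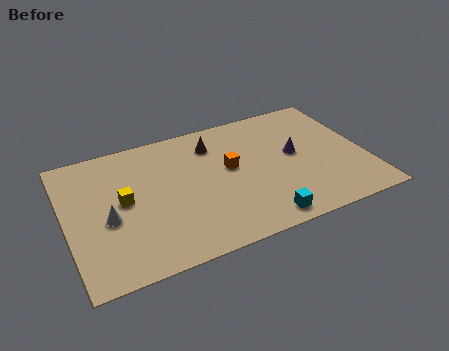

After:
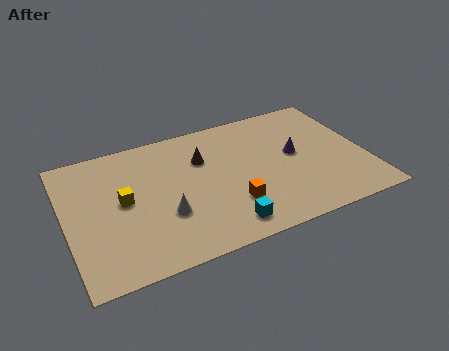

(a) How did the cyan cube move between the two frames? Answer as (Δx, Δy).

(-1.7, 0.3)

The cyan cube was at about (8.8, 1.0) and moved to about (7.1, 1.3).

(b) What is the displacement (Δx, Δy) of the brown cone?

(-0.6, -0.8)

The brown cone was at about (7.2, 6.8) and moved to about (6.6, 6.0).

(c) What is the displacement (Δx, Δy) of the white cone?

(2.6, -0.7)

From the two frames, the white cone sits at roughly (1.9, 3.7) before and (4.5, 3.0) after.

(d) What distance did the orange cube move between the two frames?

2.4

The orange cube was near (7.8, 4.9) before and (7.6, 2.5) after, so it travelled √(0.2² + 2.4²) ≈ 2.4 units.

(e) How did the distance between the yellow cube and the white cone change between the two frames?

+1.2

The distance was about 1.2 in the first image and 2.4 in the second, so they moved 1.2 units further apart.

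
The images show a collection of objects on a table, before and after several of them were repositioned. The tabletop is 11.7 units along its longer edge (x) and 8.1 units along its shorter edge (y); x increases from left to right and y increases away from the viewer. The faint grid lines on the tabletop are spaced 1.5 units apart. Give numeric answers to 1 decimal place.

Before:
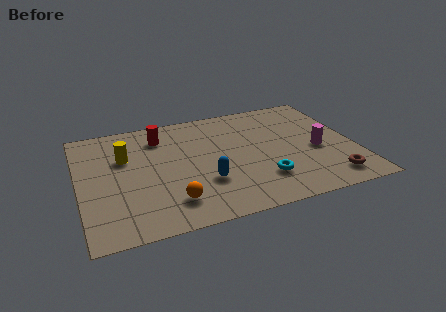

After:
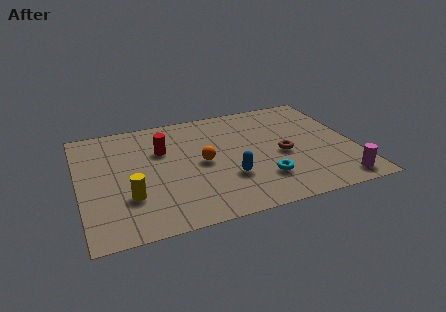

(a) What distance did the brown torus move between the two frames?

2.9

The brown torus moved from about (10.4, 1.3) to (8.6, 3.6), a distance of √(1.8² + 2.3²) ≈ 2.9.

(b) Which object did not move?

the cyan torus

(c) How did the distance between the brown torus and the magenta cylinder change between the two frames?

+1.1

They were about 2.2 units apart before and 3.3 after — 1.1 units further apart.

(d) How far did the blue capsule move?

1.0

From (5.2, 2.6) to (6.2, 2.6), the blue capsule covered √(1.0² + 0.0²) ≈ 1.0 units.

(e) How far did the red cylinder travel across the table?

1.0

The red cylinder was near (3.6, 6.4) before and (3.6, 5.4) after, so it travelled √(0.0² + 1.0²) ≈ 1.0 units.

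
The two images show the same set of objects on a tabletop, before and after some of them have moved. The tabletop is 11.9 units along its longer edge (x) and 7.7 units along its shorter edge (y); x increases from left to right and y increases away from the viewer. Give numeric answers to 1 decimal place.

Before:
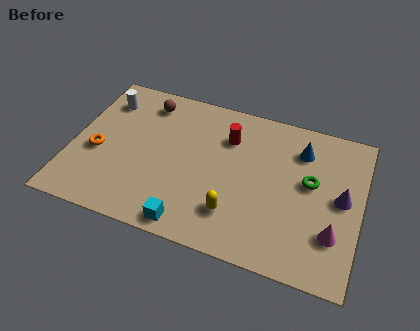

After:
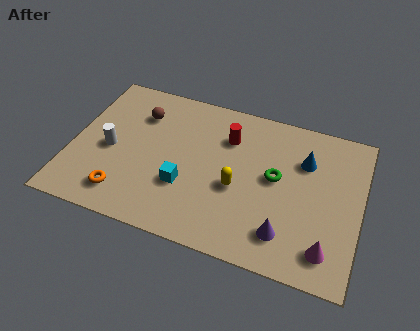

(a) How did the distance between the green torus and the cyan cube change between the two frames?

-1.9

Before: roughly 5.8 units apart; after: 3.9. That's 1.9 units closer together.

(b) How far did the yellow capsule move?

1.3

From (6.9, 1.9) to (6.9, 3.2), the yellow capsule covered √(0.0² + 1.3²) ≈ 1.3 units.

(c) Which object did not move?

the red cylinder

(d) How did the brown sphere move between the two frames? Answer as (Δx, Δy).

(-0.2, -0.7)

The brown sphere started near (2.8, 6.4) and ended near (2.6, 5.7).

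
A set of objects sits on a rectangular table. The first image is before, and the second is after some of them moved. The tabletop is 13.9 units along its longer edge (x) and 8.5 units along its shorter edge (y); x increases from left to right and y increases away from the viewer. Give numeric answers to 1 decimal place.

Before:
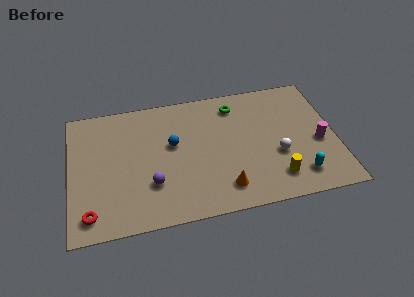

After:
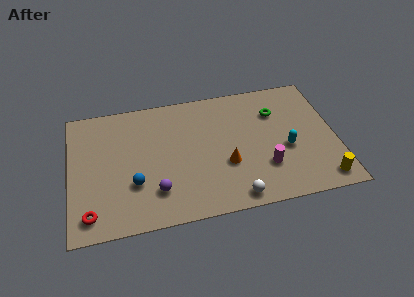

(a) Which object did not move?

the red torus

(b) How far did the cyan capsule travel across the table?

2.0

The cyan capsule was near (11.8, 1.6) before and (11.3, 3.5) after, so it travelled √(0.5² + 1.9²) ≈ 2.0 units.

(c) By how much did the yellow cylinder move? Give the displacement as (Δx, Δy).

(2.4, -0.6)

The yellow cylinder started near (10.6, 1.7) and ended near (13.0, 1.1).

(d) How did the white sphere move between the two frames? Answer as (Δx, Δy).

(-2.4, -2.3)

The white sphere was at about (10.8, 3.2) and moved to about (8.4, 0.9).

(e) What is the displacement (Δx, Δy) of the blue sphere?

(-2.1, -2.2)

From the two frames, the blue sphere sits at roughly (5.4, 5.0) before and (3.3, 2.8) after.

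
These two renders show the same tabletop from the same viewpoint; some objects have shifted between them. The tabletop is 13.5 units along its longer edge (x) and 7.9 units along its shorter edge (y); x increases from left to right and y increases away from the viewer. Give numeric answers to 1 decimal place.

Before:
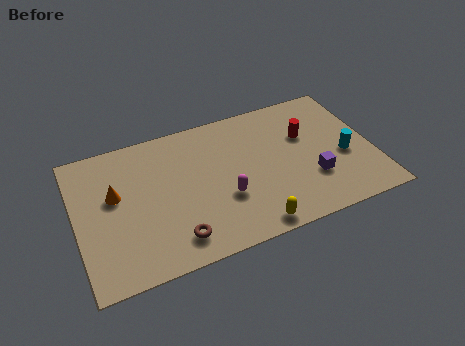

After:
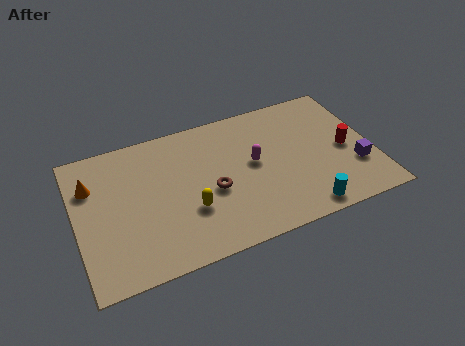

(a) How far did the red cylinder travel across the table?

2.2

The red cylinder was near (10.6, 5.1) before and (12.3, 3.7) after, so it travelled √(1.7² + 1.4²) ≈ 2.2 units.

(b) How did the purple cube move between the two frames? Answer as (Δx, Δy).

(2.0, 0.0)

The purple cube started near (10.6, 2.5) and ended near (12.6, 2.5).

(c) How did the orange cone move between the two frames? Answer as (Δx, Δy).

(-1.0, 0.9)

The orange cone started near (1.8, 4.7) and ended near (0.8, 5.6).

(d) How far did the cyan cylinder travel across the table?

3.3

The cyan cylinder moved from about (12.2, 3.3) to (10.0, 0.9), a distance of √(2.2² + 2.4²) ≈ 3.3.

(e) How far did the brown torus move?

2.8

The brown torus was near (4.2, 1.4) before and (6.1, 3.4) after, so it travelled √(1.9² + 2.0²) ≈ 2.8 units.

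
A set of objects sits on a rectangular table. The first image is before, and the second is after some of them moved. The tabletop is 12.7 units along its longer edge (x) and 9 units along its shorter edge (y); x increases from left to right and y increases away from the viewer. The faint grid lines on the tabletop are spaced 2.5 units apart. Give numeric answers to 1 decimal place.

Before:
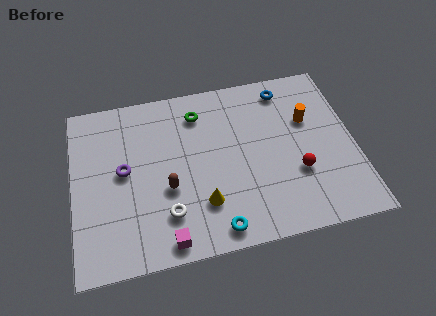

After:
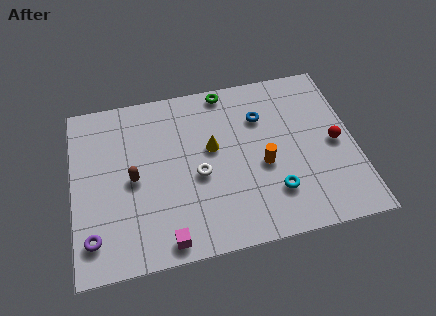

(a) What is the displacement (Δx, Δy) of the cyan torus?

(2.7, 1.3)

The cyan torus started near (6.2, 1.0) and ended near (8.9, 2.3).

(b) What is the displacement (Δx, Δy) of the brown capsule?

(-1.5, 0.8)

The brown capsule was at about (4.2, 3.5) and moved to about (2.7, 4.3).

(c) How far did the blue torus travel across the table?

1.8

The blue torus moved from about (9.8, 7.7) to (8.6, 6.4), a distance of √(1.2² + 1.3²) ≈ 1.8.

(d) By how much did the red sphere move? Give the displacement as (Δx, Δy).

(1.8, 1.2)

From the two frames, the red sphere sits at roughly (10.0, 3.1) before and (11.8, 4.3) after.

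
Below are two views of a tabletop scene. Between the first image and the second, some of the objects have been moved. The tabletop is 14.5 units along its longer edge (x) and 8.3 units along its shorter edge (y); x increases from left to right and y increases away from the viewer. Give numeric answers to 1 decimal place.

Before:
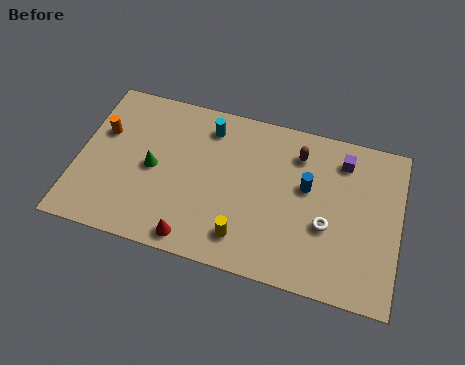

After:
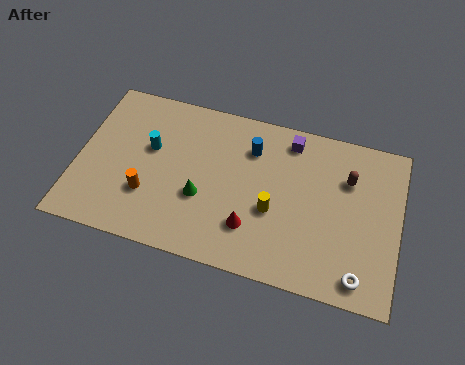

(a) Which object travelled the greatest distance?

the orange cylinder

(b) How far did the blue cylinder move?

2.9

The blue cylinder was near (10.3, 4.9) before and (7.7, 6.2) after, so it travelled √(2.6² + 1.3²) ≈ 2.9 units.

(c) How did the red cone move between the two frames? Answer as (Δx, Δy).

(2.5, 1.3)

From the two frames, the red cone sits at roughly (5.5, 0.9) before and (8.0, 2.2) after.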